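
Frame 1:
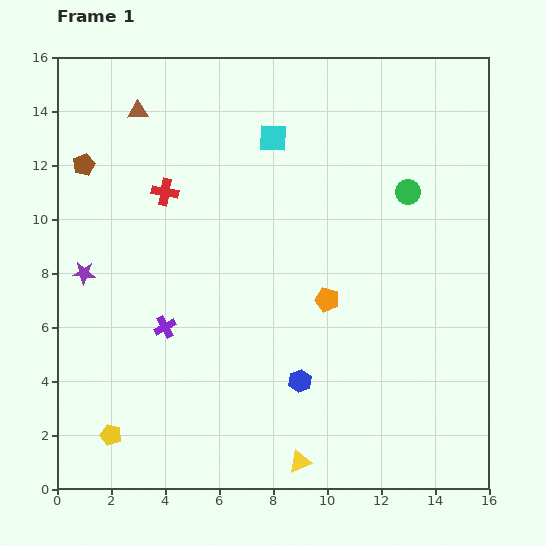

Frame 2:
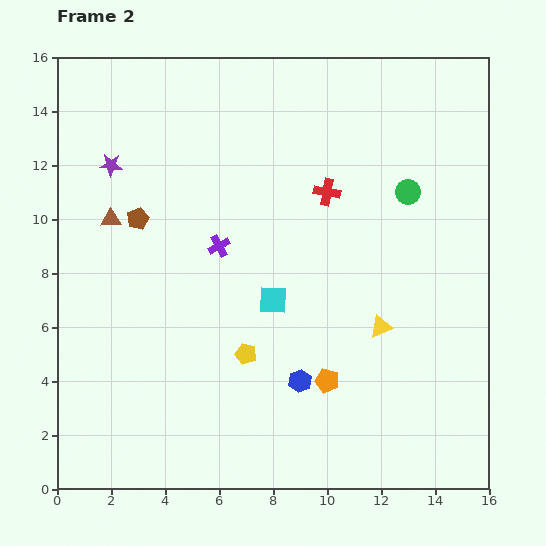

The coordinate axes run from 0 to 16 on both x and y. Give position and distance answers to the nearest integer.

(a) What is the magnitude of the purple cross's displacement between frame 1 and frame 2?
4

The purple cross moved from (4, 6) to (6, 9), a distance of √(2² + 3²) ≈ 4.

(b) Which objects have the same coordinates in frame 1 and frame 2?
the green circle, the blue hexagon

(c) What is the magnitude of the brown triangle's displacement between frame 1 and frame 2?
4

The brown triangle moved from (3, 14) to (2, 10), a distance of √(1² + 4²) ≈ 4.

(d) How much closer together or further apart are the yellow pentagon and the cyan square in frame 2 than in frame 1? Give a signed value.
-11

Distance in frame 1: 13. Distance in frame 2: 2.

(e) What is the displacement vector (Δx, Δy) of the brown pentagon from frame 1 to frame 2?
(2, -2)

The brown pentagon was at (1, 12) in frame 1 and (3, 10) in frame 2.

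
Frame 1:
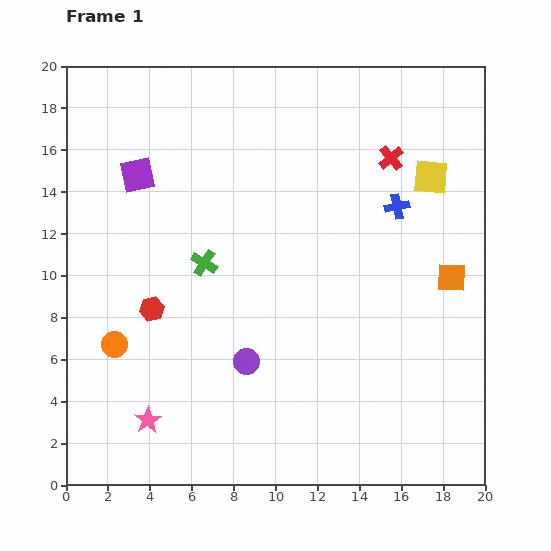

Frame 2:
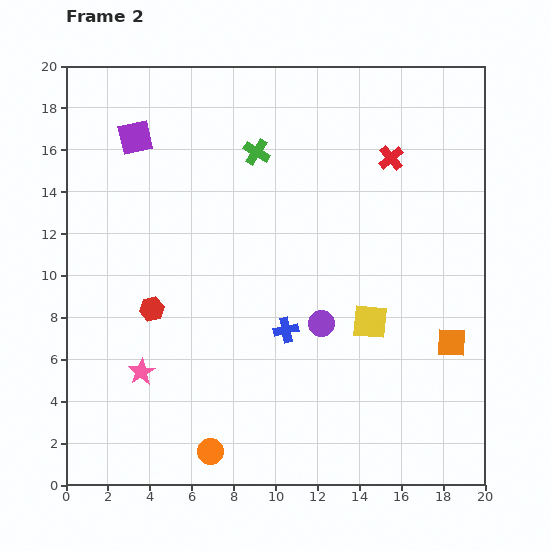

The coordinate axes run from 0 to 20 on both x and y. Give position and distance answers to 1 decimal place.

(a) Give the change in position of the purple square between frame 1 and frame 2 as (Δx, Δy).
(-0.1, 1.8)

The purple square was at (3.4, 14.8) in frame 1 and (3.3, 16.6) in frame 2.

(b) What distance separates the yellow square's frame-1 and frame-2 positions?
7.5

The yellow square moved from (17.4, 14.7) to (14.5, 7.8), a distance of √(2.9² + 6.9²) ≈ 7.5.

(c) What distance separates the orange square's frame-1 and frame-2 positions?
3.1

The orange square moved from (18.4, 9.9) to (18.4, 6.8), a distance of √(0.0² + 3.1²) ≈ 3.1.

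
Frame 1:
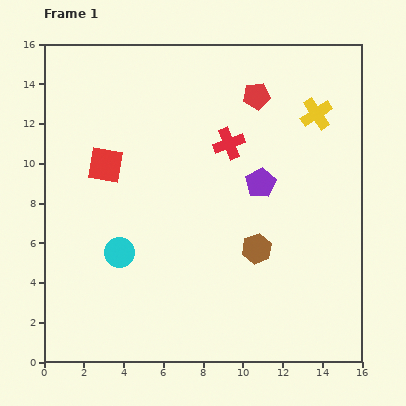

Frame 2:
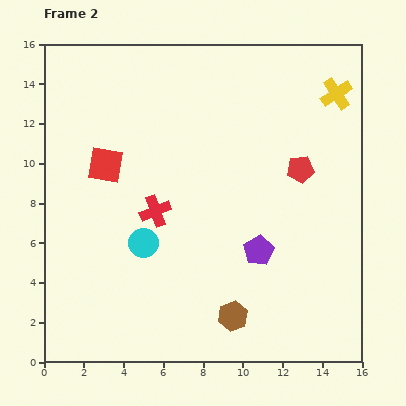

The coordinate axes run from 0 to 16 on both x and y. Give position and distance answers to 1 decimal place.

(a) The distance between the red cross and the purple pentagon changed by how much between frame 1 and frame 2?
+3.0

Distance in frame 1: 2.6. Distance in frame 2: 5.6.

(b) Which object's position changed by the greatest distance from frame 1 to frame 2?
the red cross

(moved 5.0; next 4.3)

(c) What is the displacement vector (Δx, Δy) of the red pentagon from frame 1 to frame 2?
(2.2, -3.7)

The red pentagon was at (10.7, 13.4) in frame 1 and (12.9, 9.7) in frame 2.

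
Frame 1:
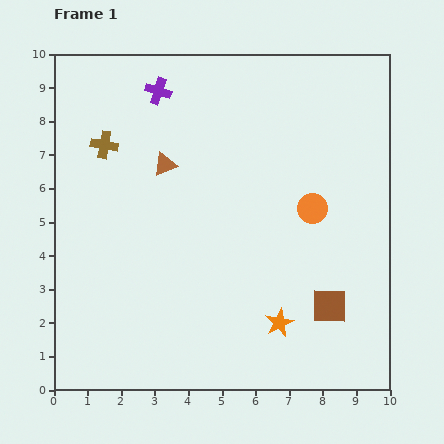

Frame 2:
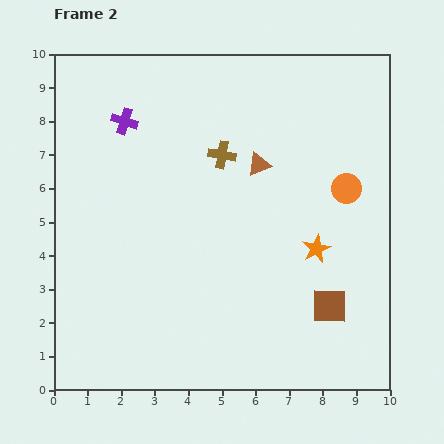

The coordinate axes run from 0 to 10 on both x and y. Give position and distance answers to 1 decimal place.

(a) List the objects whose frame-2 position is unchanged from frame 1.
the brown square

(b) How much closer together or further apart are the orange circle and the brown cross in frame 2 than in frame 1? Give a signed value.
-2.7

Distance in frame 1: 6.5. Distance in frame 2: 3.8.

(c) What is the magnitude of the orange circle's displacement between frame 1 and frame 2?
1.2

The orange circle moved from (7.7, 5.4) to (8.7, 6.0), a distance of √(1.0² + 0.6²) ≈ 1.2.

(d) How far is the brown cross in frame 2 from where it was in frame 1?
3.5

The brown cross moved from (1.5, 7.3) to (5.0, 7.0), a distance of √(3.5² + 0.3²) ≈ 3.5.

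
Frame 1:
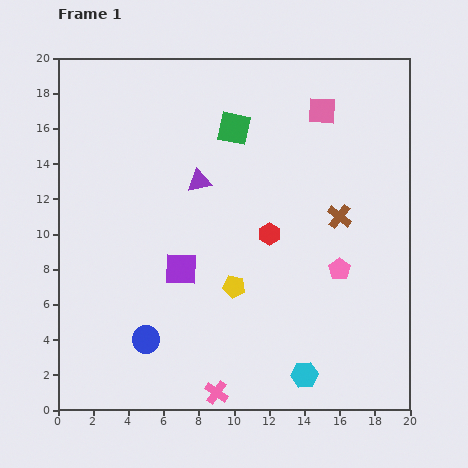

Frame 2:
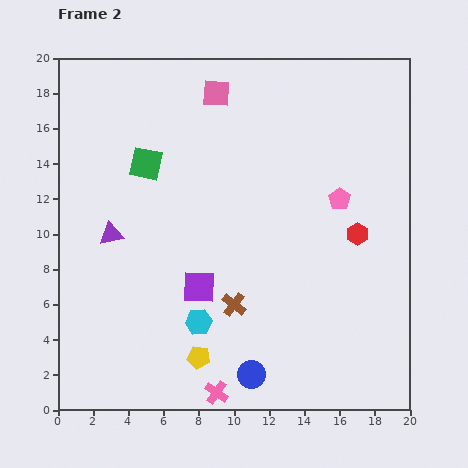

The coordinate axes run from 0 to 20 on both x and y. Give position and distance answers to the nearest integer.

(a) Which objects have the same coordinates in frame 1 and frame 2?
the pink cross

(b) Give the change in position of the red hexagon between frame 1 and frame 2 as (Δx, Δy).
(5, 0)

The red hexagon was at (12, 10) in frame 1 and (17, 10) in frame 2.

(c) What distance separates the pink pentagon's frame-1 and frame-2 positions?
4

The pink pentagon moved from (16, 8) to (16, 12), a distance of √(0² + 4²) ≈ 4.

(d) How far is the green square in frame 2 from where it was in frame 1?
5

The green square moved from (10, 16) to (5, 14), a distance of √(5² + 2²) ≈ 5.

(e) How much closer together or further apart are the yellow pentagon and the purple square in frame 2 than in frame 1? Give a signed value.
+1

Distance in frame 1: 3. Distance in frame 2: 4.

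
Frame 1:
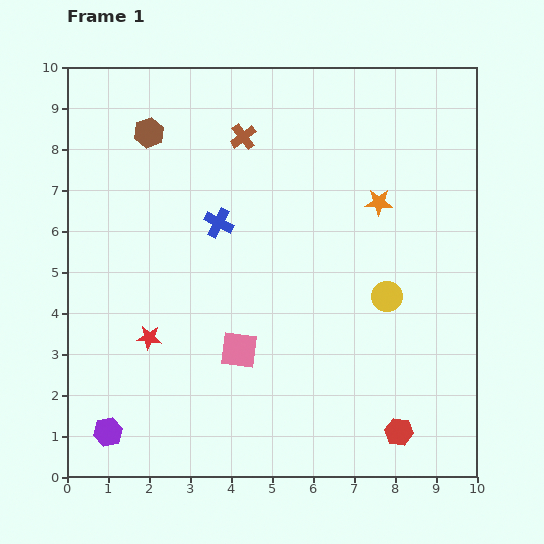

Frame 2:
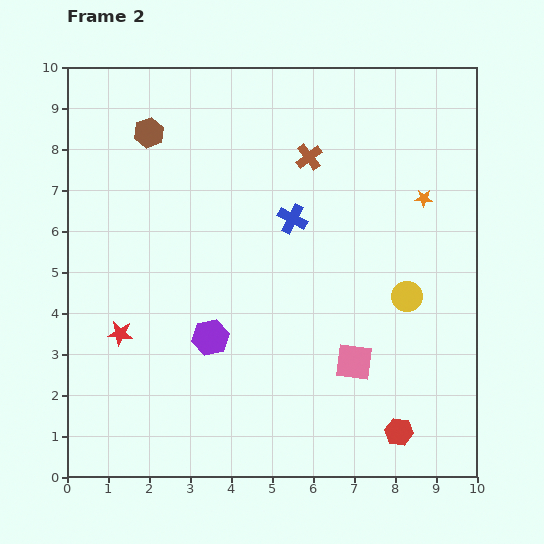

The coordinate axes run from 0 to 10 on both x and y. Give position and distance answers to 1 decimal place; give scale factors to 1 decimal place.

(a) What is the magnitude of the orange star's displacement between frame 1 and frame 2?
1.1

The orange star moved from (7.6, 6.7) to (8.7, 6.8), a distance of √(1.1² + 0.1²) ≈ 1.1.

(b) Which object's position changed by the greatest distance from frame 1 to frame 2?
the purple hexagon

(moved 3.4; next 2.8)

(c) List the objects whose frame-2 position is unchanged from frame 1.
the brown hexagon, the red hexagon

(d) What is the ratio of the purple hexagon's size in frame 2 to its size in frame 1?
1.3×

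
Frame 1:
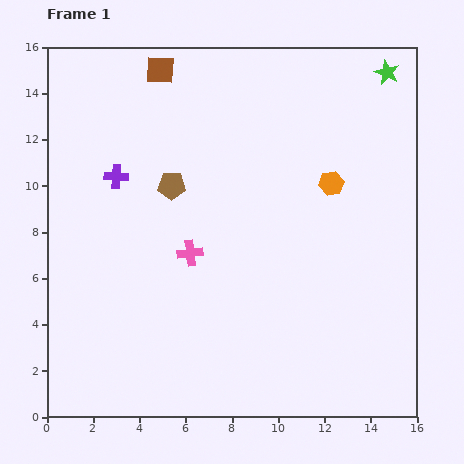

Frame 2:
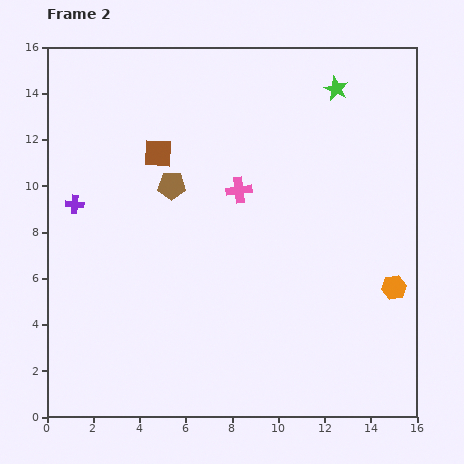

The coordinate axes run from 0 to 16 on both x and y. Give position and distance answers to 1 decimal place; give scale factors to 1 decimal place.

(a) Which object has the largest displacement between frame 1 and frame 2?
the orange hexagon

(moved 5.2; next 3.6)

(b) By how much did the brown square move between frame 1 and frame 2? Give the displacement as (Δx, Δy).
(-0.1, -3.6)

The brown square was at (4.9, 15.0) in frame 1 and (4.8, 11.4) in frame 2.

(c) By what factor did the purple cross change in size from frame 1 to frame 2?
0.8×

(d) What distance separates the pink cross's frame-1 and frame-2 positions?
3.4

The pink cross moved from (6.2, 7.1) to (8.3, 9.8), a distance of √(2.1² + 2.7²) ≈ 3.4.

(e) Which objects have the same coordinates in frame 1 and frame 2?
the brown pentagon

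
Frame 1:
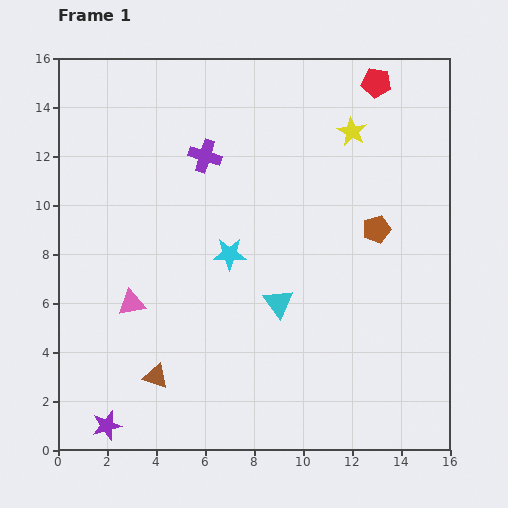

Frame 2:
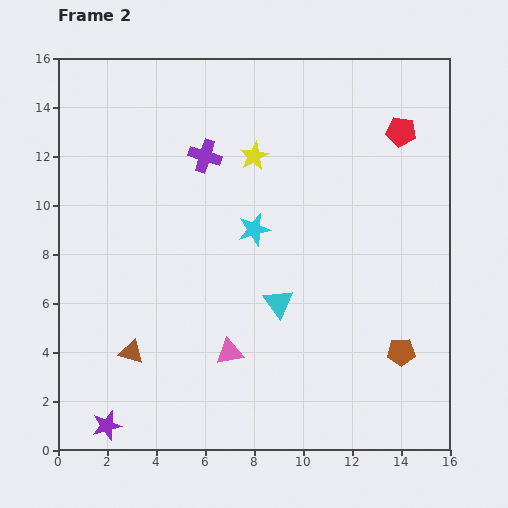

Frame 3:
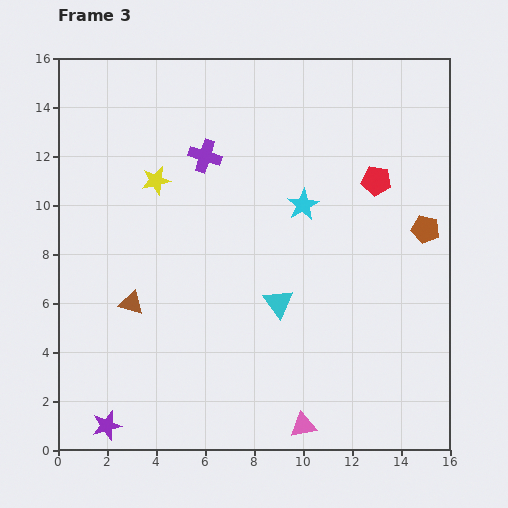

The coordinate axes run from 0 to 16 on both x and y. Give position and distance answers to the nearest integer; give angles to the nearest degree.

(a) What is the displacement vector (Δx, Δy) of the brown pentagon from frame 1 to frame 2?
(1, -5)

The brown pentagon was at (13, 9) in frame 1 and (14, 4) in frame 2.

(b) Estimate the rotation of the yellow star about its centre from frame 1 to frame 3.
31° clockwise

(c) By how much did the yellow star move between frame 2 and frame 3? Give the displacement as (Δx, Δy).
(-4, -1)

The yellow star was at (8, 12) in frame 2 and (4, 11) in frame 3.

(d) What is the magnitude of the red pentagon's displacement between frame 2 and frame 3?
2

The red pentagon moved from (14, 13) to (13, 11), a distance of √(1² + 2²) ≈ 2.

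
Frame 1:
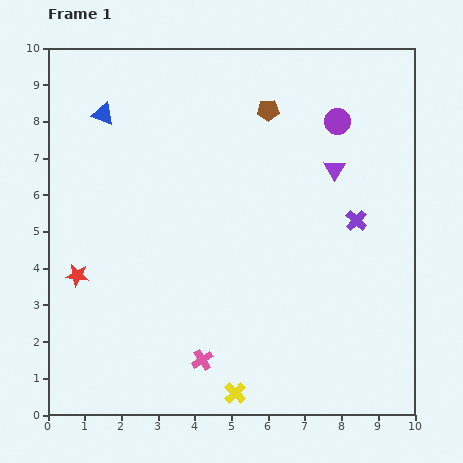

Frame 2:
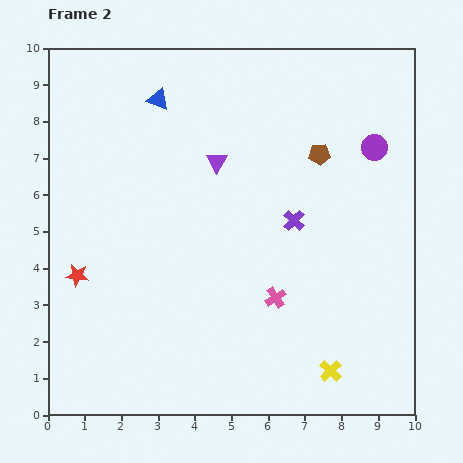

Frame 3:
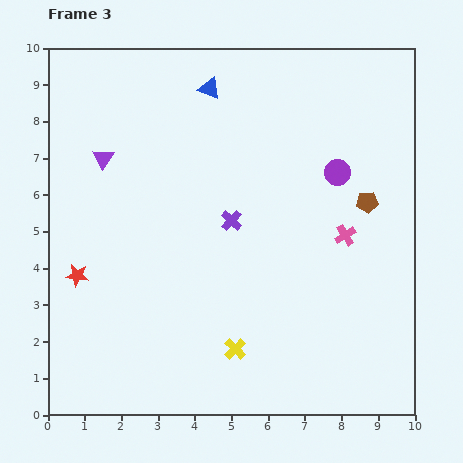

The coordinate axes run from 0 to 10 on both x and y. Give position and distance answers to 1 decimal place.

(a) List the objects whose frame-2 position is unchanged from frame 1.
the red star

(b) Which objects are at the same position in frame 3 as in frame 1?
the red star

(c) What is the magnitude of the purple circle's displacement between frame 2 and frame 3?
1.2

The purple circle moved from (8.9, 7.3) to (7.9, 6.6), a distance of √(1.0² + 0.7²) ≈ 1.2.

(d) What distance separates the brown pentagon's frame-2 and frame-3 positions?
1.8

The brown pentagon moved from (7.4, 7.1) to (8.7, 5.8), a distance of √(1.3² + 1.3²) ≈ 1.8.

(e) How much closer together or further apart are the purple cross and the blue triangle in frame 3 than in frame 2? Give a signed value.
-1.4

Distance in frame 2: 5.0. Distance in frame 3: 3.6.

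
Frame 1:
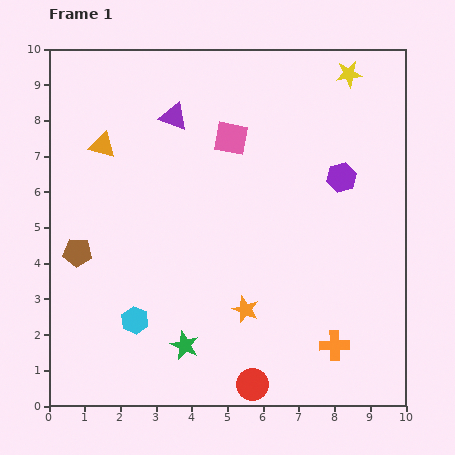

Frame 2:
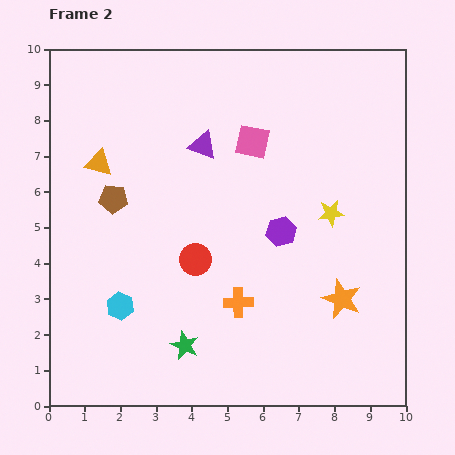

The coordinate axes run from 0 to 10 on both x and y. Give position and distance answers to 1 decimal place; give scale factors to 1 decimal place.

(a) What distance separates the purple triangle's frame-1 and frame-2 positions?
1.1

The purple triangle moved from (3.5, 8.1) to (4.3, 7.3), a distance of √(0.8² + 0.8²) ≈ 1.1.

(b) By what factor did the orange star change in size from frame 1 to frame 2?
1.5×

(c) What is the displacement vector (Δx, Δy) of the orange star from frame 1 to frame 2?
(2.7, 0.3)

The orange star was at (5.5, 2.7) in frame 1 and (8.2, 3.0) in frame 2.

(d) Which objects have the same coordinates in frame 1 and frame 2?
the green star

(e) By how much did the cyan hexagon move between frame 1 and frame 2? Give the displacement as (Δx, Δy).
(-0.4, 0.4)

The cyan hexagon was at (2.4, 2.4) in frame 1 and (2.0, 2.8) in frame 2.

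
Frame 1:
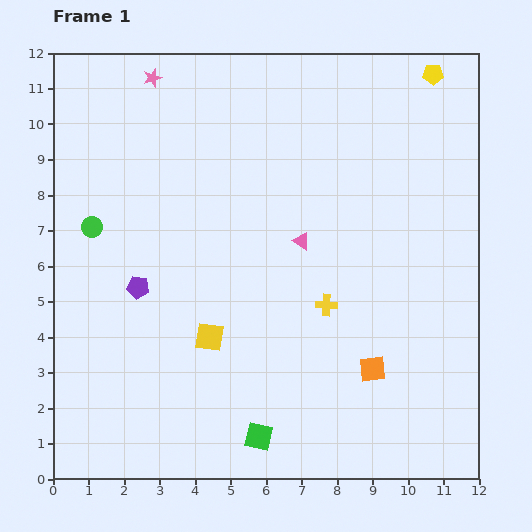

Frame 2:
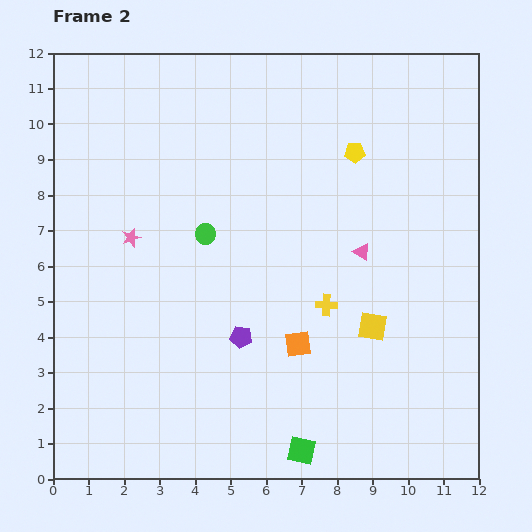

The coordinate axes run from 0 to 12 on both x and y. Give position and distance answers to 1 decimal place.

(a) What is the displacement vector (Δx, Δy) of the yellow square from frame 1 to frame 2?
(4.6, 0.3)

The yellow square was at (4.4, 4.0) in frame 1 and (9.0, 4.3) in frame 2.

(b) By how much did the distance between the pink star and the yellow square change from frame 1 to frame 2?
-0.3

Distance in frame 1: 7.5. Distance in frame 2: 7.2.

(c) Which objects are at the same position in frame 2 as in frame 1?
the yellow cross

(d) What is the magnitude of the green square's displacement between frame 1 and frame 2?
1.3

The green square moved from (5.8, 1.2) to (7.0, 0.8), a distance of √(1.2² + 0.4²) ≈ 1.3.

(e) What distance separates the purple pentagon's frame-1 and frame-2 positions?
3.2

The purple pentagon moved from (2.4, 5.4) to (5.3, 4.0), a distance of √(2.9² + 1.4²) ≈ 3.2.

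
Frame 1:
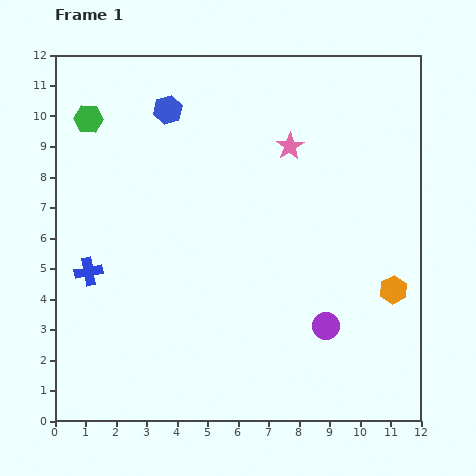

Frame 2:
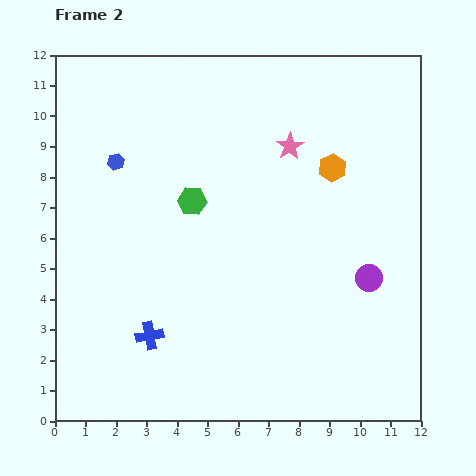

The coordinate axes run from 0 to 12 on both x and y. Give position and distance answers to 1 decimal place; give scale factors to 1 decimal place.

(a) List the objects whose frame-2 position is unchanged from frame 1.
the pink star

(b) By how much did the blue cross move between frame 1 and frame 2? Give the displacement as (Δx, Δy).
(2.0, -2.1)

The blue cross was at (1.1, 4.9) in frame 1 and (3.1, 2.8) in frame 2.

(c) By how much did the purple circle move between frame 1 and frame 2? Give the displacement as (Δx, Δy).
(1.4, 1.6)

The purple circle was at (8.9, 3.1) in frame 1 and (10.3, 4.7) in frame 2.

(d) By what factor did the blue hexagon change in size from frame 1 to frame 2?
0.6×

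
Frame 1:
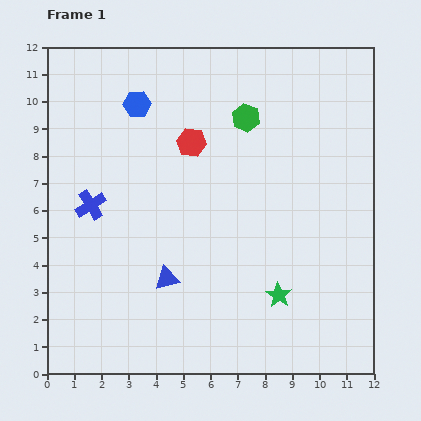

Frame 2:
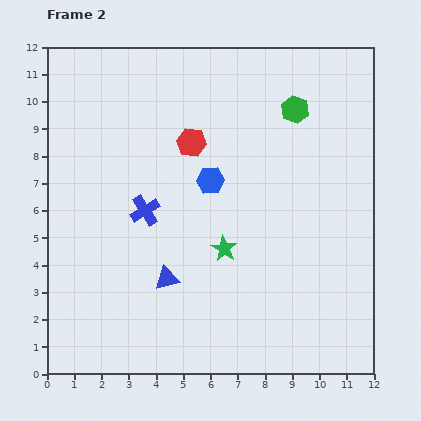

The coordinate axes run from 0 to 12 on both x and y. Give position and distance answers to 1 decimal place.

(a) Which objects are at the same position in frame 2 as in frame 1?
the blue triangle, the red hexagon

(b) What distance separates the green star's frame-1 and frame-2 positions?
2.6

The green star moved from (8.5, 2.9) to (6.5, 4.6), a distance of √(2.0² + 1.7²) ≈ 2.6.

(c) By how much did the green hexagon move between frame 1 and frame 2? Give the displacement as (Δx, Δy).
(1.8, 0.3)

The green hexagon was at (7.3, 9.4) in frame 1 and (9.1, 9.7) in frame 2.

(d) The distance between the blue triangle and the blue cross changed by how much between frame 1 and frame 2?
-1.3

Distance in frame 1: 3.9. Distance in frame 2: 2.6.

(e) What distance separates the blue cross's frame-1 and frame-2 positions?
2.0

The blue cross moved from (1.6, 6.2) to (3.6, 6.0), a distance of √(2.0² + 0.2²) ≈ 2.0.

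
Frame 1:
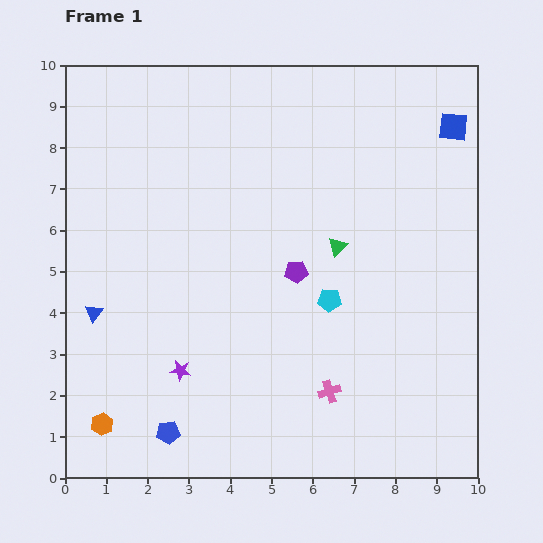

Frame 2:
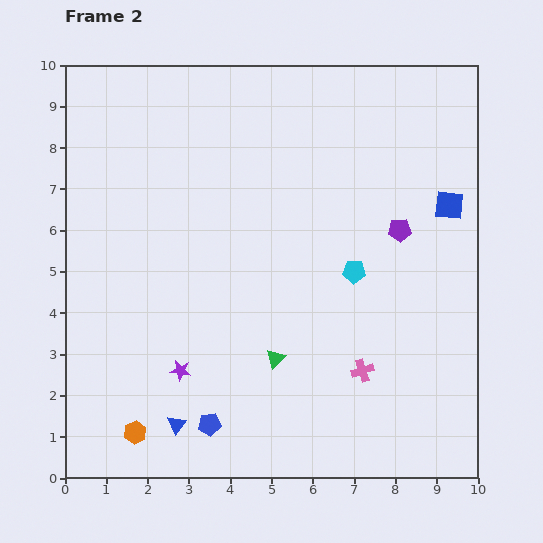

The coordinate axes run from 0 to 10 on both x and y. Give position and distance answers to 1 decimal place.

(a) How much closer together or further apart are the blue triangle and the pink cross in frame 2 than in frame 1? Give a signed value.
-1.3

Distance in frame 1: 6.0. Distance in frame 2: 4.7.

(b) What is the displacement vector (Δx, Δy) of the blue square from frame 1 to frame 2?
(-0.1, -1.9)

The blue square was at (9.4, 8.5) in frame 1 and (9.3, 6.6) in frame 2.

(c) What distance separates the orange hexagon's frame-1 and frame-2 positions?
0.8

The orange hexagon moved from (0.9, 1.3) to (1.7, 1.1), a distance of √(0.8² + 0.2²) ≈ 0.8.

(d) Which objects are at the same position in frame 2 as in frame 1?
the purple star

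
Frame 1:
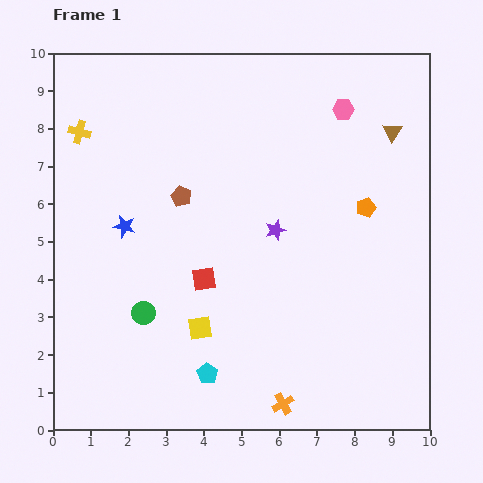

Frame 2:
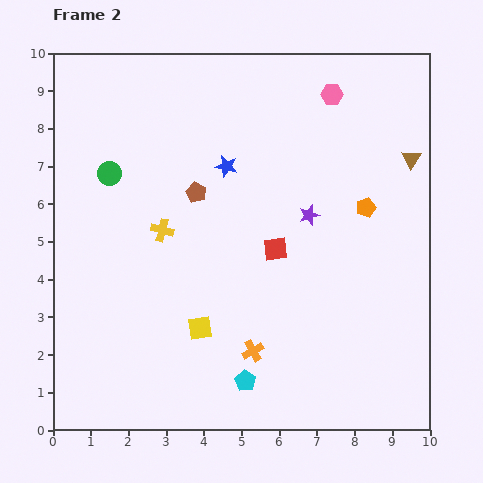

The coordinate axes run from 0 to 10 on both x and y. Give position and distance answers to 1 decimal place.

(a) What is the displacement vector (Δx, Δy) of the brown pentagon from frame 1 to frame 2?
(0.4, 0.1)

The brown pentagon was at (3.4, 6.2) in frame 1 and (3.8, 6.3) in frame 2.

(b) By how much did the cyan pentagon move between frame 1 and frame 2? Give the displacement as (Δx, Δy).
(1.0, -0.2)

The cyan pentagon was at (4.1, 1.5) in frame 1 and (5.1, 1.3) in frame 2.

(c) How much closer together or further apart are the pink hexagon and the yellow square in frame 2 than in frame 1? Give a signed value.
+0.2

Distance in frame 1: 6.9. Distance in frame 2: 7.1.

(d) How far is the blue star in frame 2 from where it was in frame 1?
3.1

The blue star moved from (1.9, 5.4) to (4.6, 7.0), a distance of √(2.7² + 1.6²) ≈ 3.1.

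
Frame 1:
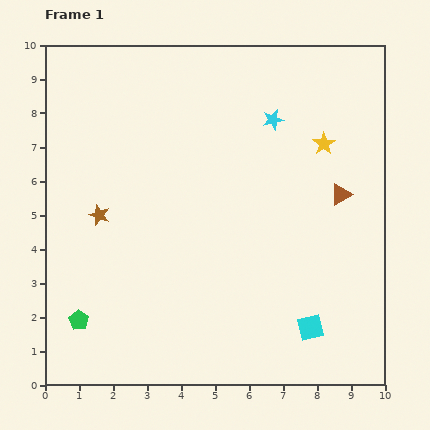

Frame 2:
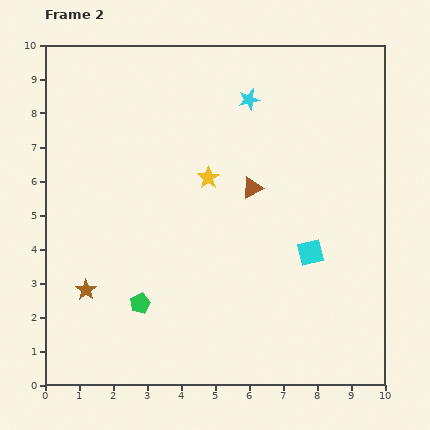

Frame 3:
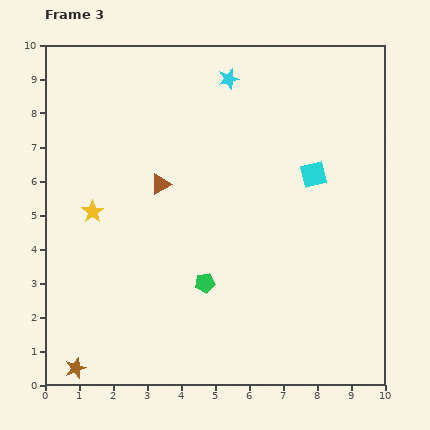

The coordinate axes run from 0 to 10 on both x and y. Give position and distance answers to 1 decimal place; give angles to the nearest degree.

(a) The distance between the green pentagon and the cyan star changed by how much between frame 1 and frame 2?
-1.4

Distance in frame 1: 8.2. Distance in frame 2: 6.8.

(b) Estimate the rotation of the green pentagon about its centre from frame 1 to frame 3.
30° clockwise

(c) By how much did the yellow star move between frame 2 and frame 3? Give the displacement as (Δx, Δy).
(-3.4, -1.0)

The yellow star was at (4.8, 6.1) in frame 2 and (1.4, 5.1) in frame 3.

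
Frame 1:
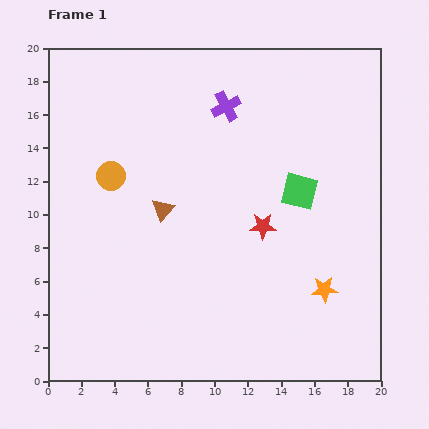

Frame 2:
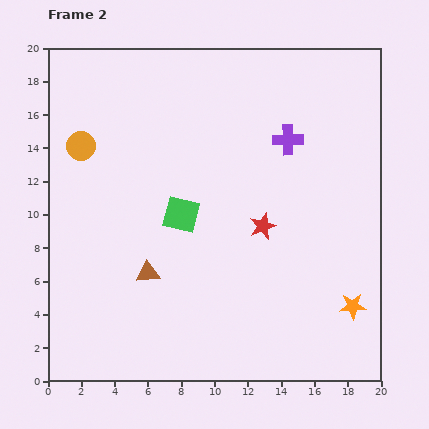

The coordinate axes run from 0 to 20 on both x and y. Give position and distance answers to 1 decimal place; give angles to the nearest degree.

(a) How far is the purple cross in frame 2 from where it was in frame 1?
4.2

The purple cross moved from (10.7, 16.5) to (14.4, 14.5), a distance of √(3.7² + 2.0²) ≈ 4.2.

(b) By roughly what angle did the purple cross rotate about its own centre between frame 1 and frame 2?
27° clockwise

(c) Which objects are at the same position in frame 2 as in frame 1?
the red star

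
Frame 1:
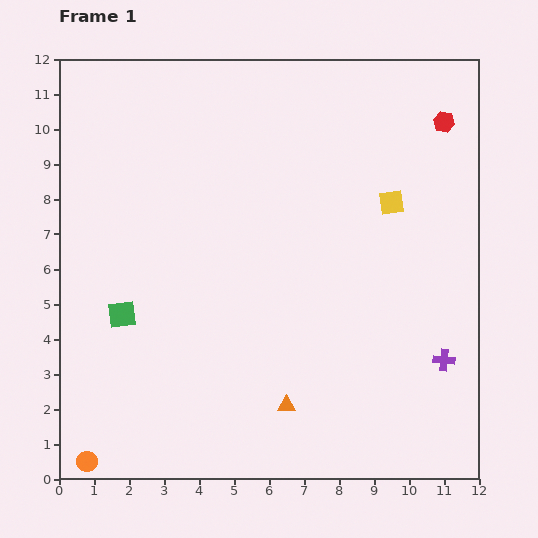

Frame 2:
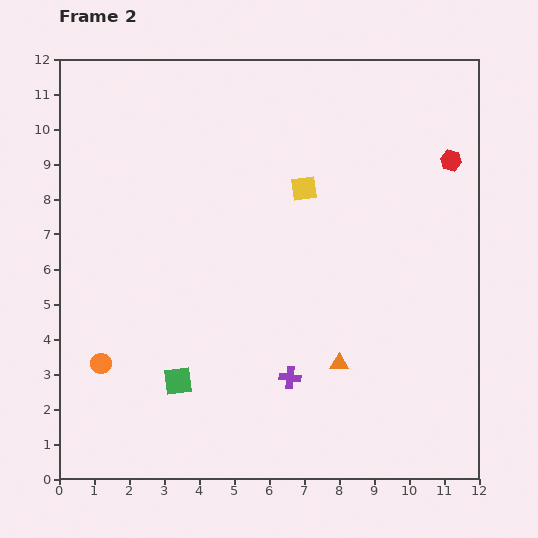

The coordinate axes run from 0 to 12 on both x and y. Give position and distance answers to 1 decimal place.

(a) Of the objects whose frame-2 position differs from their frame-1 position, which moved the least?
the red hexagon

(moved 1.1)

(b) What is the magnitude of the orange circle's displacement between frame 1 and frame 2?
2.8

The orange circle moved from (0.8, 0.5) to (1.2, 3.3), a distance of √(0.4² + 2.8²) ≈ 2.8.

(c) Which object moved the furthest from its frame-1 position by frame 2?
the purple cross

(moved 4.4; next 2.8)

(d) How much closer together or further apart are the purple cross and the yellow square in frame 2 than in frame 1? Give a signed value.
+0.7

Distance in frame 1: 4.7. Distance in frame 2: 5.4.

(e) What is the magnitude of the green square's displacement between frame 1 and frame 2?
2.5

The green square moved from (1.8, 4.7) to (3.4, 2.8), a distance of √(1.6² + 1.9²) ≈ 2.5.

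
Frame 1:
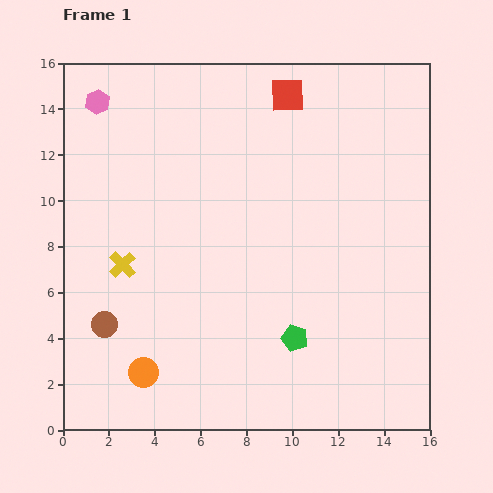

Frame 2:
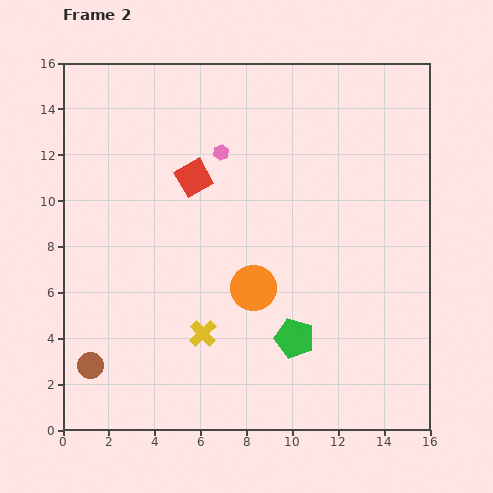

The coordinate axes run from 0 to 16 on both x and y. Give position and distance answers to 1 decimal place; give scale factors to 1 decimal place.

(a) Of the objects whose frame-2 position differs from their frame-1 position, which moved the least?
the brown circle

(moved 1.9)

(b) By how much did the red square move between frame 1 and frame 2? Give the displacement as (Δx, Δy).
(-4.1, -3.6)

The red square was at (9.8, 14.6) in frame 1 and (5.7, 11.0) in frame 2.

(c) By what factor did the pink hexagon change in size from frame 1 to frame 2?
0.7×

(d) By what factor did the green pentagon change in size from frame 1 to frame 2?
1.5×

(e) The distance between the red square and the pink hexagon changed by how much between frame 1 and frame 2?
-6.7

Distance in frame 1: 8.3. Distance in frame 2: 1.6.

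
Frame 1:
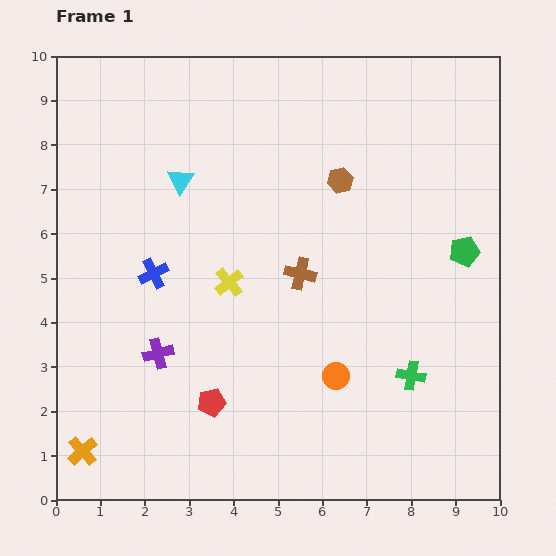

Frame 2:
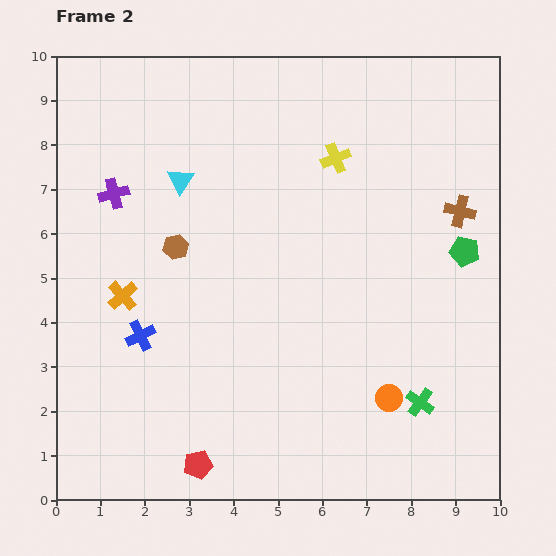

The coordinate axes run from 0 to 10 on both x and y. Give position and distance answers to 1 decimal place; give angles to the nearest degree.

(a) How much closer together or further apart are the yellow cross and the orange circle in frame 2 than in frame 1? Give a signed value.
+2.3

Distance in frame 1: 3.2. Distance in frame 2: 5.5.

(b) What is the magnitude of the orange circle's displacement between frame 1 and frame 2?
1.3

The orange circle moved from (6.3, 2.8) to (7.5, 2.3), a distance of √(1.2² + 0.5²) ≈ 1.3.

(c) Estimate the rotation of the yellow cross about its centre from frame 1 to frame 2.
18° clockwise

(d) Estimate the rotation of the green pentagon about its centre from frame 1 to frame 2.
25° clockwise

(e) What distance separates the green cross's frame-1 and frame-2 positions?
0.6

The green cross moved from (8.0, 2.8) to (8.2, 2.2), a distance of √(0.2² + 0.6²) ≈ 0.6.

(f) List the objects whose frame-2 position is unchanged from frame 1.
the cyan triangle, the green pentagon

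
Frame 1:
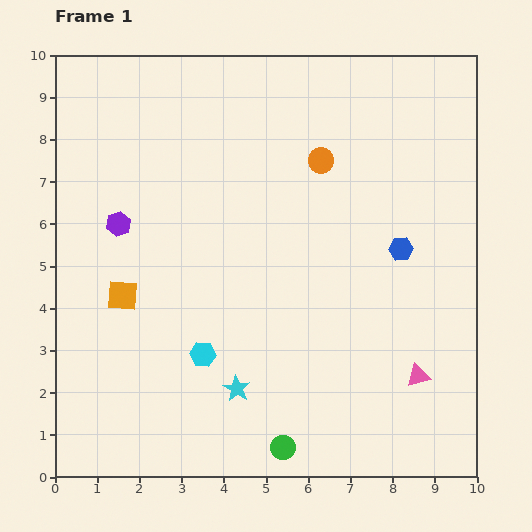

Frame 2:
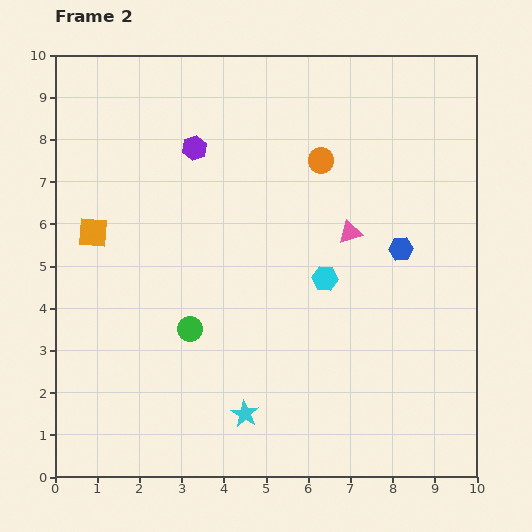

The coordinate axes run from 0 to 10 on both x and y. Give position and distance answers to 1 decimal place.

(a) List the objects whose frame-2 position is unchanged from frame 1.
the blue hexagon, the orange circle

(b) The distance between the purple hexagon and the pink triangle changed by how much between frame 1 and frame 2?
-3.8

Distance in frame 1: 8.0. Distance in frame 2: 4.2.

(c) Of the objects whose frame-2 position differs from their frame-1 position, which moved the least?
the cyan star

(moved 0.6)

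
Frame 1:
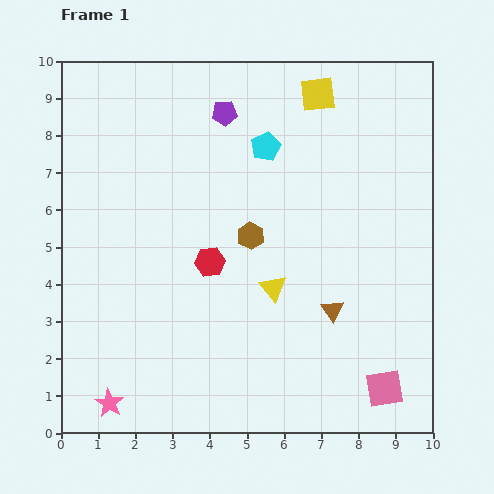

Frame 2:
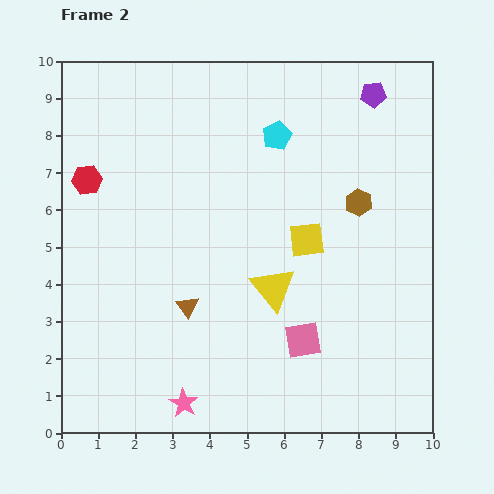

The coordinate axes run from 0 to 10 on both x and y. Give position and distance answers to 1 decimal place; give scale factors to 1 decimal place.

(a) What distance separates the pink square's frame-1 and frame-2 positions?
2.6

The pink square moved from (8.7, 1.2) to (6.5, 2.5), a distance of √(2.2² + 1.3²) ≈ 2.6.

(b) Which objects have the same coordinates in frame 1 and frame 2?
the yellow triangle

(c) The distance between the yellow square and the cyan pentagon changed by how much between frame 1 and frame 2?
+0.9

Distance in frame 1: 2.0. Distance in frame 2: 2.9.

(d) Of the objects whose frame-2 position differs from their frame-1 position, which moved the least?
the cyan pentagon

(moved 0.4)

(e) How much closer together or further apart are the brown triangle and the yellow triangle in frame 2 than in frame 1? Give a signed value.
+0.7

Distance in frame 1: 1.7. Distance in frame 2: 2.4.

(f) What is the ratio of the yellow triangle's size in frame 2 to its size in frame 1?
1.7×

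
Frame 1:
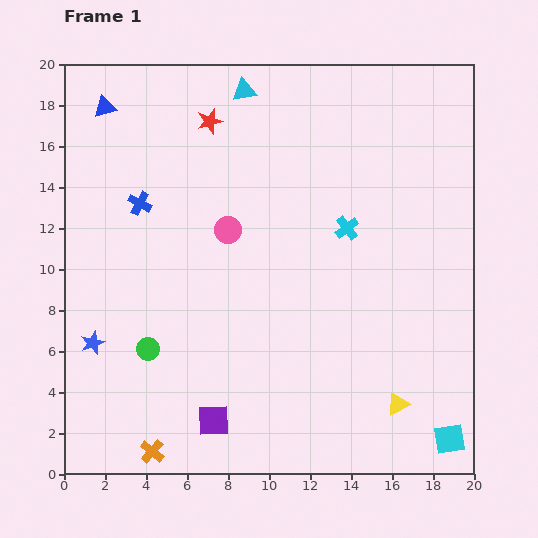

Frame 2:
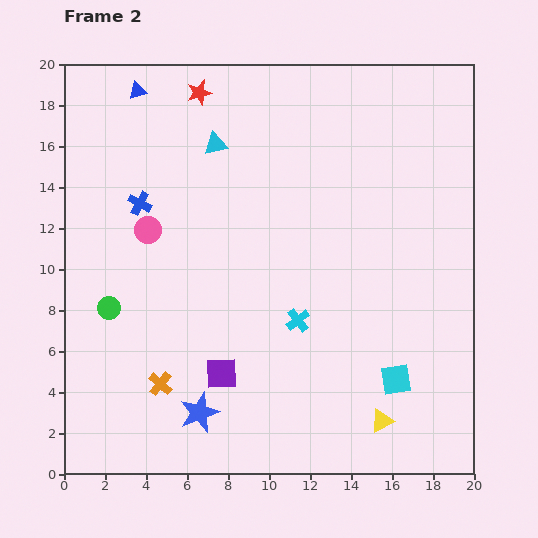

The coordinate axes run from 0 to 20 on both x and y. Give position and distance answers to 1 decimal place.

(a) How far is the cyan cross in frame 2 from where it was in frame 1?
5.1

The cyan cross moved from (13.8, 12.0) to (11.4, 7.5), a distance of √(2.4² + 4.5²) ≈ 5.1.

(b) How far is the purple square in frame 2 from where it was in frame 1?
2.3

The purple square moved from (7.3, 2.6) to (7.7, 4.9), a distance of √(0.4² + 2.3²) ≈ 2.3.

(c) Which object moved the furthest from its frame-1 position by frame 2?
the blue star

(moved 6.2; next 5.1)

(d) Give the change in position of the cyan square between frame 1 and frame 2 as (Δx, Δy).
(-2.6, 2.9)

The cyan square was at (18.8, 1.7) in frame 1 and (16.2, 4.6) in frame 2.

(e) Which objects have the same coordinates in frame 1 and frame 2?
the blue cross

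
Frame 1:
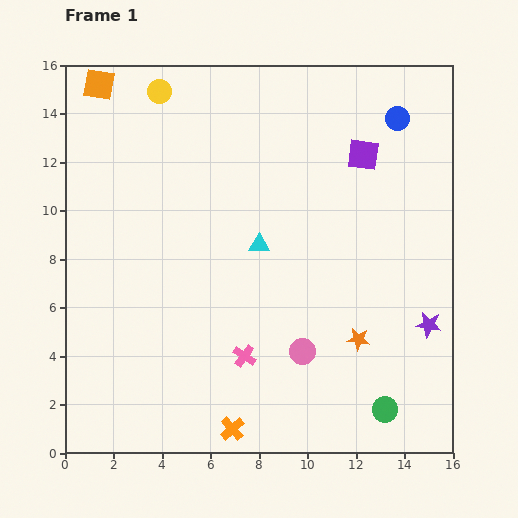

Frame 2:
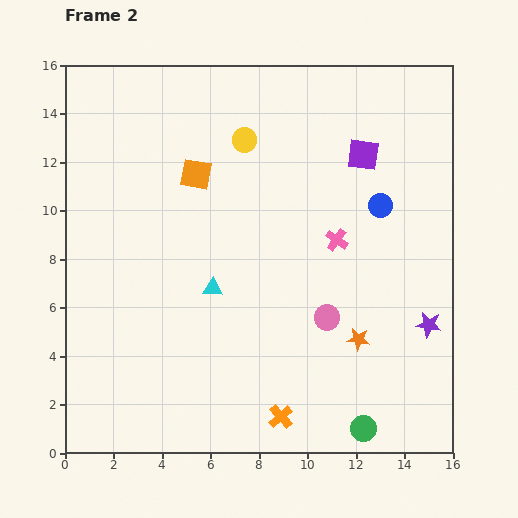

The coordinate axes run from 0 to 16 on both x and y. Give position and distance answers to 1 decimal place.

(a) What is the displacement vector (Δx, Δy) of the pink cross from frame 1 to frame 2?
(3.8, 4.8)

The pink cross was at (7.4, 4.0) in frame 1 and (11.2, 8.8) in frame 2.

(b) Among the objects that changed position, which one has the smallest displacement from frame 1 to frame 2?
the green circle

(moved 1.2)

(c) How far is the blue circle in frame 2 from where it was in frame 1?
3.7

The blue circle moved from (13.7, 13.8) to (13.0, 10.2), a distance of √(0.7² + 3.6²) ≈ 3.7.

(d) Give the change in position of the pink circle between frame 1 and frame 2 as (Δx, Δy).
(1.0, 1.4)

The pink circle was at (9.8, 4.2) in frame 1 and (10.8, 5.6) in frame 2.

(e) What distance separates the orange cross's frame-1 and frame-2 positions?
2.1

The orange cross moved from (6.9, 1.0) to (8.9, 1.5), a distance of √(2.0² + 0.5²) ≈ 2.1.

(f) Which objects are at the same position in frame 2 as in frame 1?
the orange star, the purple star, the purple square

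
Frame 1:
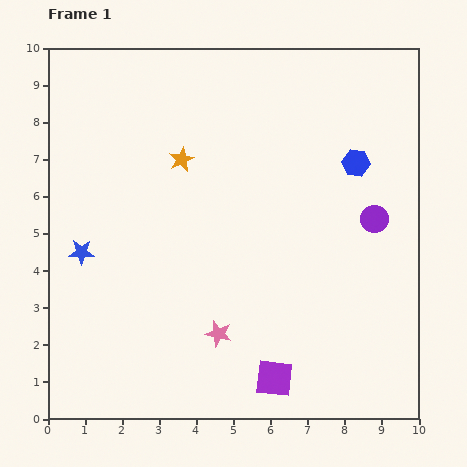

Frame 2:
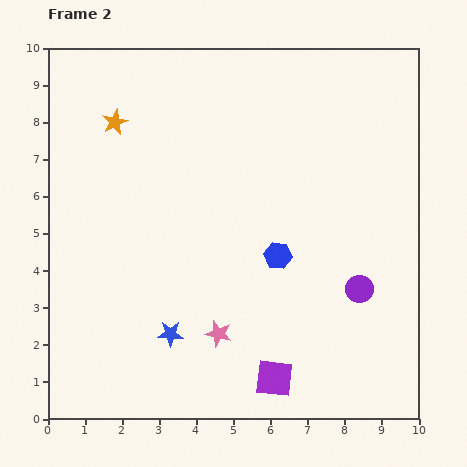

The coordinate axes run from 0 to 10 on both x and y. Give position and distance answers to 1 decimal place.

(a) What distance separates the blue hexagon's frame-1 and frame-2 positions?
3.3

The blue hexagon moved from (8.3, 6.9) to (6.2, 4.4), a distance of √(2.1² + 2.5²) ≈ 3.3.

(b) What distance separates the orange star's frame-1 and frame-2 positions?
2.1

The orange star moved from (3.6, 7.0) to (1.8, 8.0), a distance of √(1.8² + 1.0²) ≈ 2.1.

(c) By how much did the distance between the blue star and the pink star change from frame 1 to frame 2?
-3.0

Distance in frame 1: 4.3. Distance in frame 2: 1.3.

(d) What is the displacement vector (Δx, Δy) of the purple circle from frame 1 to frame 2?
(-0.4, -1.9)

The purple circle was at (8.8, 5.4) in frame 1 and (8.4, 3.5) in frame 2.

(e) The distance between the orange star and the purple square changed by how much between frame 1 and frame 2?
+1.7

Distance in frame 1: 6.4. Distance in frame 2: 8.1.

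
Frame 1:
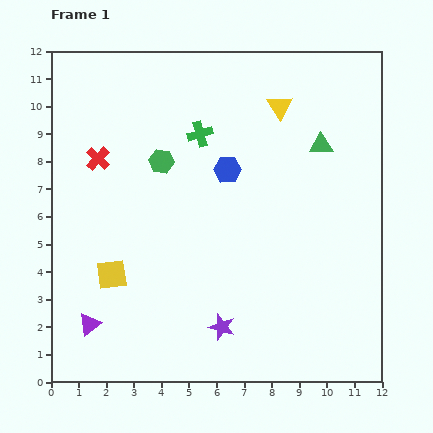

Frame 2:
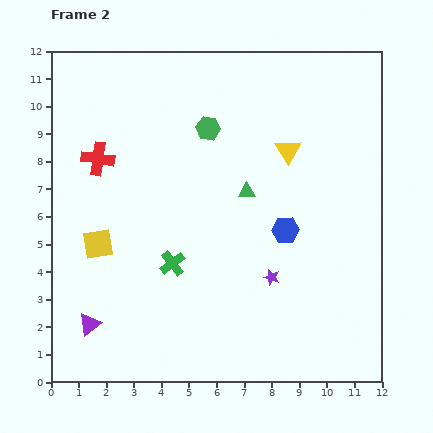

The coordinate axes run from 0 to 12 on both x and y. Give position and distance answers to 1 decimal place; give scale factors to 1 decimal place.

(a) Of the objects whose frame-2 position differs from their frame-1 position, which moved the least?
the yellow square

(moved 1.2)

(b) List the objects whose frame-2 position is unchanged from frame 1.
the purple triangle, the red cross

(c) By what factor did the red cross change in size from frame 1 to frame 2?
1.4×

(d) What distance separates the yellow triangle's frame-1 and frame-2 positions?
1.6

The yellow triangle moved from (8.3, 10.0) to (8.6, 8.4), a distance of √(0.3² + 1.6²) ≈ 1.6.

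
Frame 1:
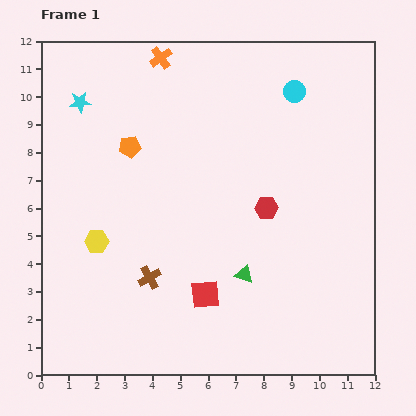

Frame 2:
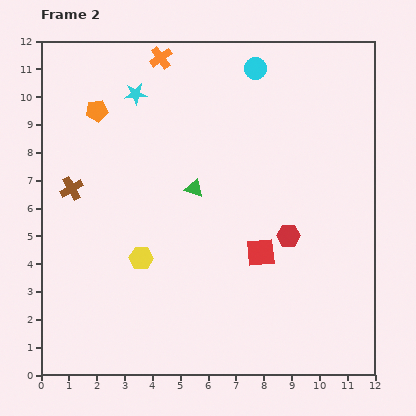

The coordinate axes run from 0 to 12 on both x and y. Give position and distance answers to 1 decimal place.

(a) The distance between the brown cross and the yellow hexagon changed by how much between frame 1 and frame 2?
+1.2

Distance in frame 1: 2.3. Distance in frame 2: 3.5.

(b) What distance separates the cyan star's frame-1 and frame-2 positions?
2.0

The cyan star moved from (1.4, 9.8) to (3.4, 10.1), a distance of √(2.0² + 0.3²) ≈ 2.0.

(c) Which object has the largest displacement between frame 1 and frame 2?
the brown cross

(moved 4.3; next 3.6)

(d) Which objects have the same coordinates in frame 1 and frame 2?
the orange cross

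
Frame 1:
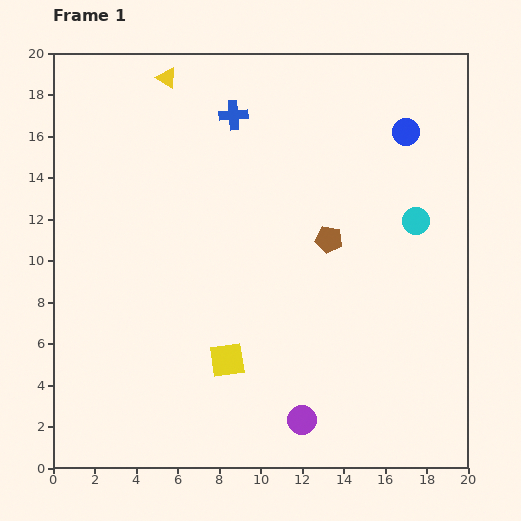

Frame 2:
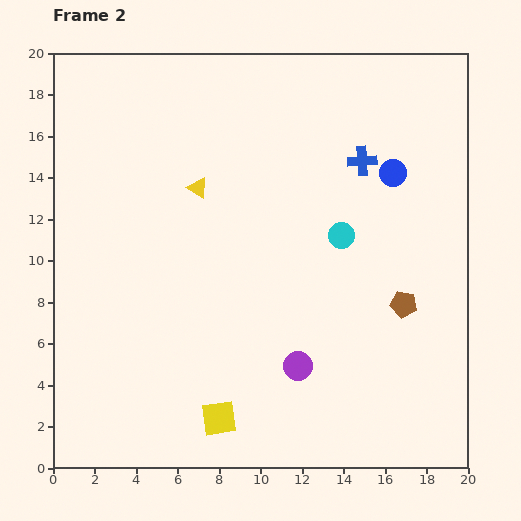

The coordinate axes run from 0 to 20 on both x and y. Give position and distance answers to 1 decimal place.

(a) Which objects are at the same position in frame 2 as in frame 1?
none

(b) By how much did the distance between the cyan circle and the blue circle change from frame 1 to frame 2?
-0.4

Distance in frame 1: 4.3. Distance in frame 2: 3.9.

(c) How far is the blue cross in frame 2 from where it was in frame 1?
6.6

The blue cross moved from (8.7, 17.0) to (14.9, 14.8), a distance of √(6.2² + 2.2²) ≈ 6.6.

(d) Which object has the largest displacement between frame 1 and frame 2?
the blue cross

(moved 6.6; next 5.5)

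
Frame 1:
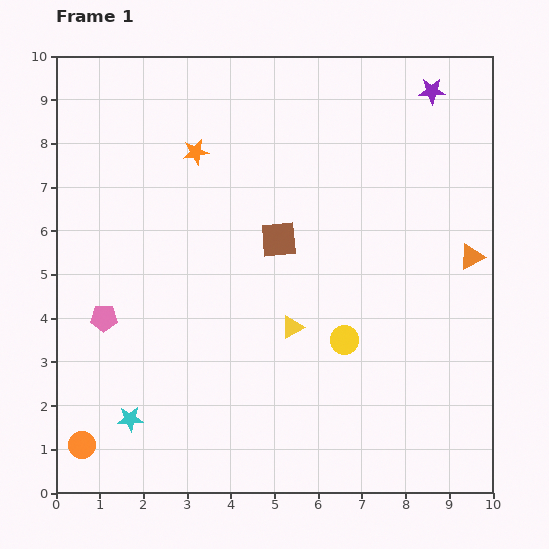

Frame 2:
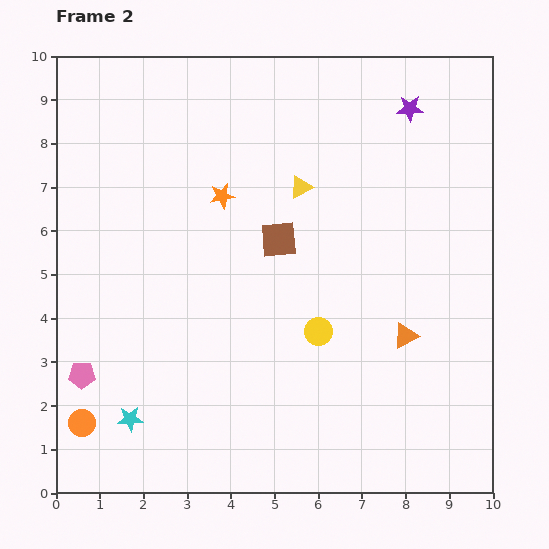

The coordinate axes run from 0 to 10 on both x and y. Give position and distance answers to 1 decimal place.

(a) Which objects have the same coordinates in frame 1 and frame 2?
the brown square, the cyan star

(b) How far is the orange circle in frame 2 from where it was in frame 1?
0.5

The orange circle moved from (0.6, 1.1) to (0.6, 1.6), a distance of √(0.0² + 0.5²) ≈ 0.5.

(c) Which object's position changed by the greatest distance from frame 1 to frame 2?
the yellow triangle

(moved 3.2; next 2.3)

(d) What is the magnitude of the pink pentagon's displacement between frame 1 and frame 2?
1.4

The pink pentagon moved from (1.1, 4.0) to (0.6, 2.7), a distance of √(0.5² + 1.3²) ≈ 1.4.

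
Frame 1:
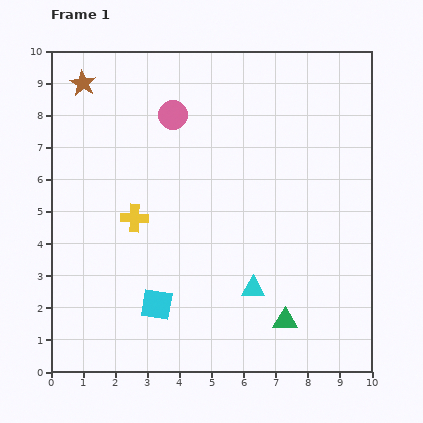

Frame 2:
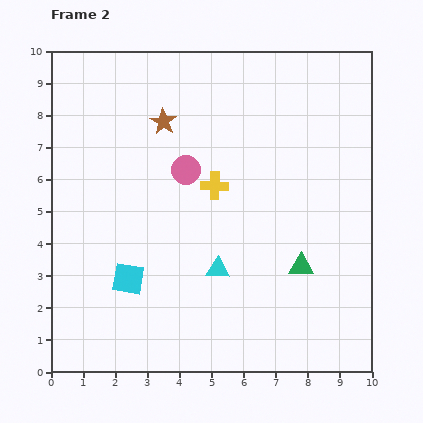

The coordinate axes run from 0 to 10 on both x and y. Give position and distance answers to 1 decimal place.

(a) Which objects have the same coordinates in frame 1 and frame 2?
none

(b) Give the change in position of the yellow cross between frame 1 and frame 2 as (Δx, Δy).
(2.5, 1.0)

The yellow cross was at (2.6, 4.8) in frame 1 and (5.1, 5.8) in frame 2.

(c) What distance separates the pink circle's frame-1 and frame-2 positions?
1.7

The pink circle moved from (3.8, 8.0) to (4.2, 6.3), a distance of √(0.4² + 1.7²) ≈ 1.7.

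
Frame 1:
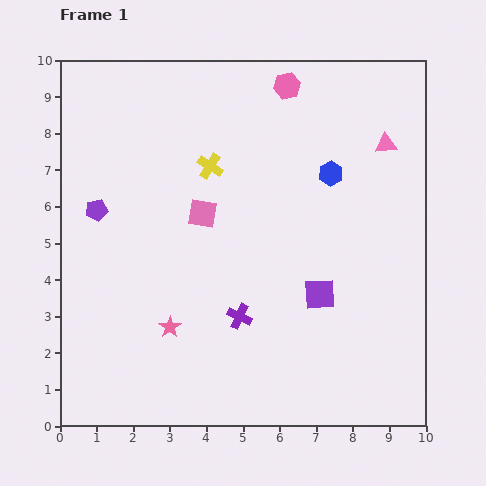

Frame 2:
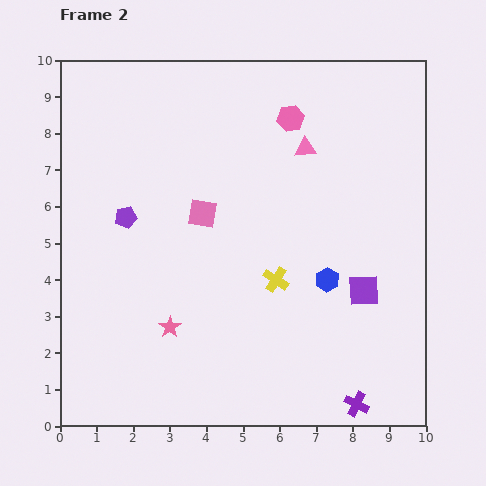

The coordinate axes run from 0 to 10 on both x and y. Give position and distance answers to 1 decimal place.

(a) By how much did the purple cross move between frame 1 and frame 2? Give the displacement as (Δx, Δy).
(3.2, -2.4)

The purple cross was at (4.9, 3.0) in frame 1 and (8.1, 0.6) in frame 2.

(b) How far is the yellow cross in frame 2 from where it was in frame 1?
3.6

The yellow cross moved from (4.1, 7.1) to (5.9, 4.0), a distance of √(1.8² + 3.1²) ≈ 3.6.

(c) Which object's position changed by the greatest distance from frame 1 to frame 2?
the purple cross

(moved 4.0; next 3.6)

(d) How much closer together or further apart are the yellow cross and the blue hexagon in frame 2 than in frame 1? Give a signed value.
-1.9

Distance in frame 1: 3.3. Distance in frame 2: 1.4.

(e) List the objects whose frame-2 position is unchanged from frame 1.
the pink square, the pink star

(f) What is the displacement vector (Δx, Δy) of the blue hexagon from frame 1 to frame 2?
(-0.1, -2.9)

The blue hexagon was at (7.4, 6.9) in frame 1 and (7.3, 4.0) in frame 2.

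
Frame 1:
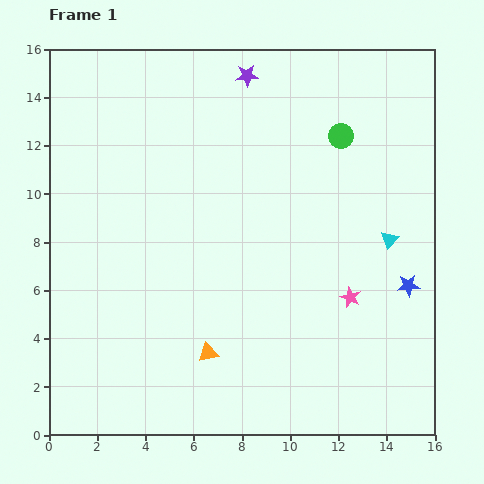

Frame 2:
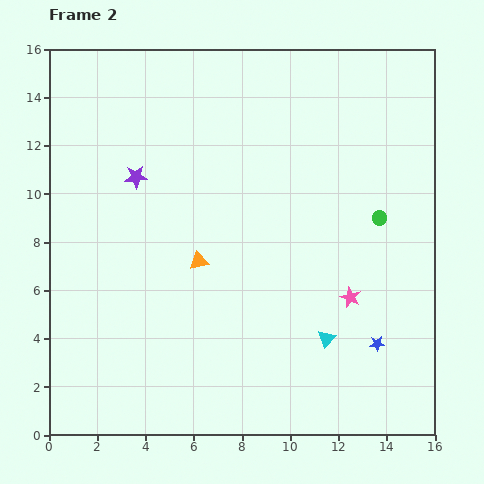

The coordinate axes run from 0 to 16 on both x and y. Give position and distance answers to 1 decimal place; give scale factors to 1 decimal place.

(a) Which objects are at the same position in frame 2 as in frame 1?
the pink star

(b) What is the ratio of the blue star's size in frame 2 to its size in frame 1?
0.7×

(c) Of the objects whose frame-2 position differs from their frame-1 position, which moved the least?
the blue star

(moved 2.7)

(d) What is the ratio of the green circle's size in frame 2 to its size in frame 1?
0.6×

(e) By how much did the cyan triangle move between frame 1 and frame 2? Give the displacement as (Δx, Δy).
(-2.6, -4.1)

The cyan triangle was at (14.1, 8.1) in frame 1 and (11.5, 4.0) in frame 2.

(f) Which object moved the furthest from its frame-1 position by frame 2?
the purple star

(moved 6.2; next 4.9)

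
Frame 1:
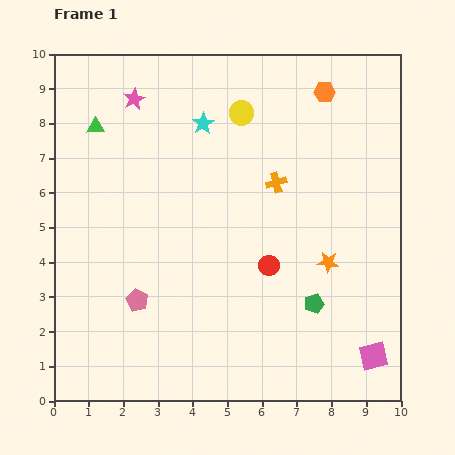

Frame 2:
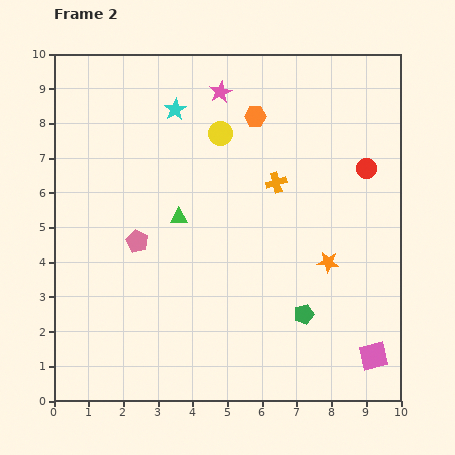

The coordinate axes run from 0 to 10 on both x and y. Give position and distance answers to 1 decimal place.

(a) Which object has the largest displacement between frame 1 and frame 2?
the red circle

(moved 4.0; next 3.5)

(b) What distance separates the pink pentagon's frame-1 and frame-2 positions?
1.7

The pink pentagon moved from (2.4, 2.9) to (2.4, 4.6), a distance of √(0.0² + 1.7²) ≈ 1.7.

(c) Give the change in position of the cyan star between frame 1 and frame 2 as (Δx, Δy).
(-0.8, 0.4)

The cyan star was at (4.3, 8.0) in frame 1 and (3.5, 8.4) in frame 2.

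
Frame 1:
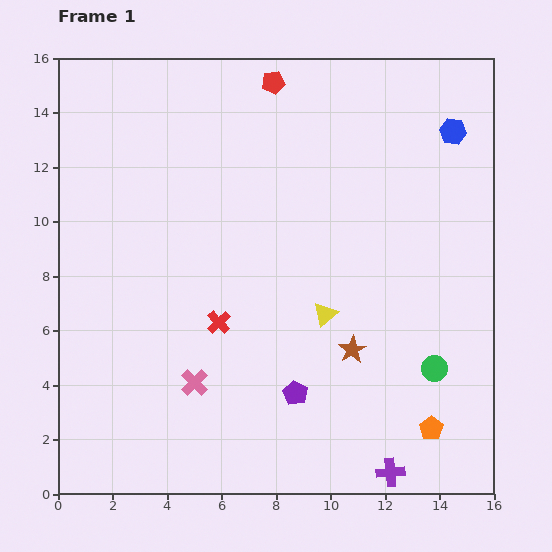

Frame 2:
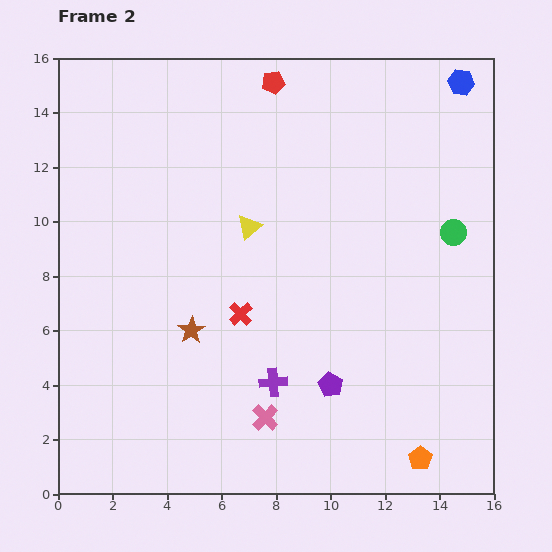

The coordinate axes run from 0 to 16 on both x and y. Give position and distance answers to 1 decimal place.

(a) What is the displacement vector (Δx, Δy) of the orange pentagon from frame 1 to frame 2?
(-0.4, -1.1)

The orange pentagon was at (13.7, 2.4) in frame 1 and (13.3, 1.3) in frame 2.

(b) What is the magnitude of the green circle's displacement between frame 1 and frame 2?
5.0

The green circle moved from (13.8, 4.6) to (14.5, 9.6), a distance of √(0.7² + 5.0²) ≈ 5.0.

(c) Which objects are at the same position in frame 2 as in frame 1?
the red pentagon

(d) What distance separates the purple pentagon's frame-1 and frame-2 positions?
1.3

The purple pentagon moved from (8.7, 3.7) to (10.0, 4.0), a distance of √(1.3² + 0.3²) ≈ 1.3.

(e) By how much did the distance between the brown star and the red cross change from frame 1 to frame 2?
-3.1

Distance in frame 1: 5.0. Distance in frame 2: 1.9.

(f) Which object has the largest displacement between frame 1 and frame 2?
the brown star

(moved 5.9; next 5.4)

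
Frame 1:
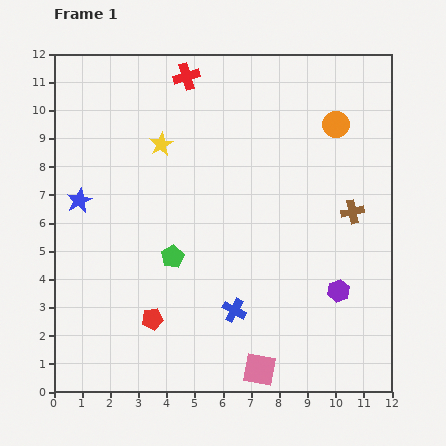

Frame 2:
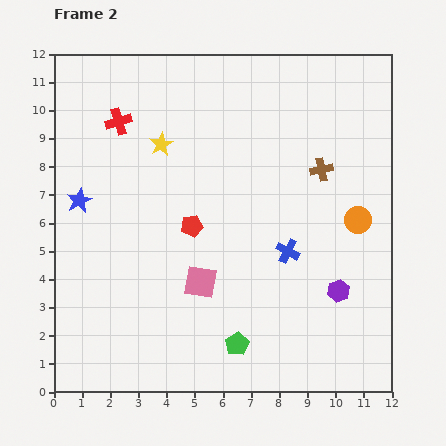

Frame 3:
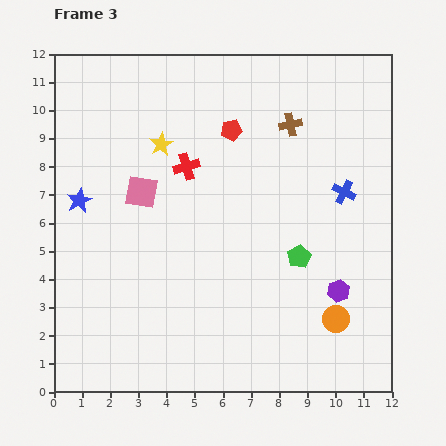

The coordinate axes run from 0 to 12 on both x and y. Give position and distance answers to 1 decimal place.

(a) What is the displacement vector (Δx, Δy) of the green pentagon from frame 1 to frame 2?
(2.3, -3.1)

The green pentagon was at (4.2, 4.8) in frame 1 and (6.5, 1.7) in frame 2.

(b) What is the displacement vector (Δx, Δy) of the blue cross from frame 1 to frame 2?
(1.9, 2.1)

The blue cross was at (6.4, 2.9) in frame 1 and (8.3, 5.0) in frame 2.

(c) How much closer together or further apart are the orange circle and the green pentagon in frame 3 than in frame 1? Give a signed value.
-4.9

Distance in frame 1: 7.5. Distance in frame 3: 2.6.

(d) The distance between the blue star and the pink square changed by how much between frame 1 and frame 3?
-6.6

Distance in frame 1: 8.8. Distance in frame 3: 2.2.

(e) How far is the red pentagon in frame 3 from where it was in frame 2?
3.7

The red pentagon moved from (4.9, 5.9) to (6.3, 9.3), a distance of √(1.4² + 3.4²) ≈ 3.7.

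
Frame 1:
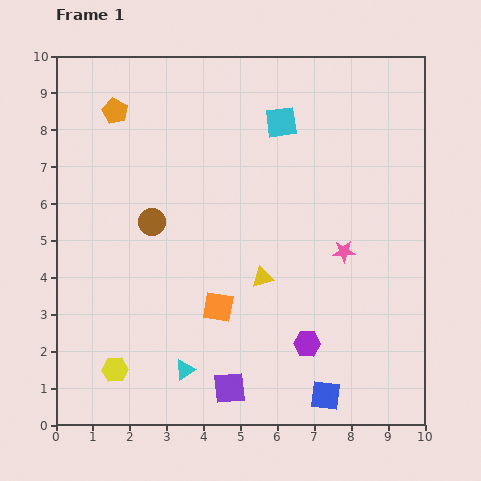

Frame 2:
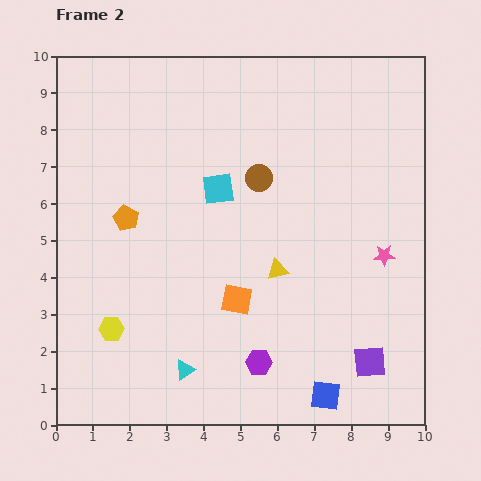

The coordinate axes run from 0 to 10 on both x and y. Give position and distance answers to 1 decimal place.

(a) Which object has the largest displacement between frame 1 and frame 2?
the purple square

(moved 3.9; next 3.1)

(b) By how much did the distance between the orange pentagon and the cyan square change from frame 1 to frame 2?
-1.9

Distance in frame 1: 4.5. Distance in frame 2: 2.6.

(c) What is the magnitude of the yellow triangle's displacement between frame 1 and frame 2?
0.4

The yellow triangle moved from (5.6, 4.0) to (6.0, 4.2), a distance of √(0.4² + 0.2²) ≈ 0.4.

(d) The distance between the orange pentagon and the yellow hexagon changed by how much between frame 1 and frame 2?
-4.0

Distance in frame 1: 7.0. Distance in frame 2: 3.0.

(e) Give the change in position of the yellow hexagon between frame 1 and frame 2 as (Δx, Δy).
(-0.1, 1.1)

The yellow hexagon was at (1.6, 1.5) in frame 1 and (1.5, 2.6) in frame 2.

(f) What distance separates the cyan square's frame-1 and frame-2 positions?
2.5

The cyan square moved from (6.1, 8.2) to (4.4, 6.4), a distance of √(1.7² + 1.8²) ≈ 2.5.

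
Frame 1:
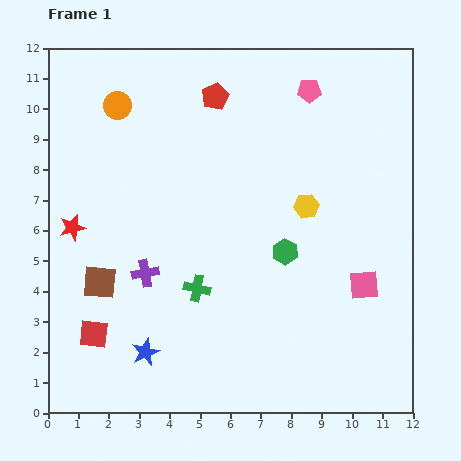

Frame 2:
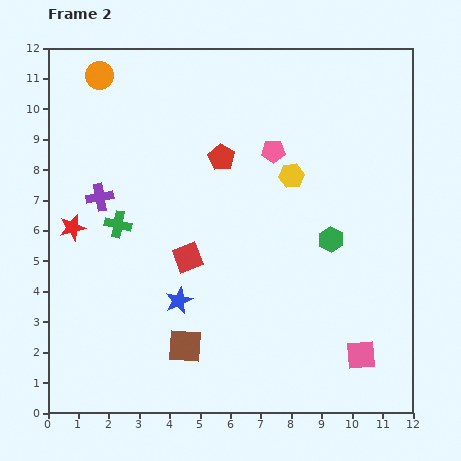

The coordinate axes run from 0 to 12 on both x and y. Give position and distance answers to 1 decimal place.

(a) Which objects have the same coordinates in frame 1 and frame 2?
the red star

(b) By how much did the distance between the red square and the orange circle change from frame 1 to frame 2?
-0.8

Distance in frame 1: 7.5. Distance in frame 2: 6.7.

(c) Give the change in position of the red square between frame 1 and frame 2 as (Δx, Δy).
(3.1, 2.5)

The red square was at (1.5, 2.6) in frame 1 and (4.6, 5.1) in frame 2.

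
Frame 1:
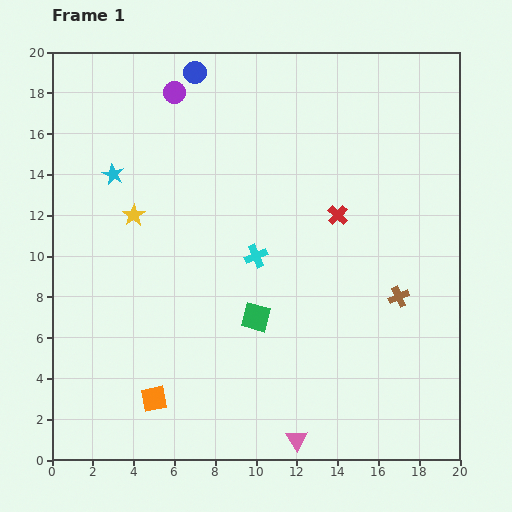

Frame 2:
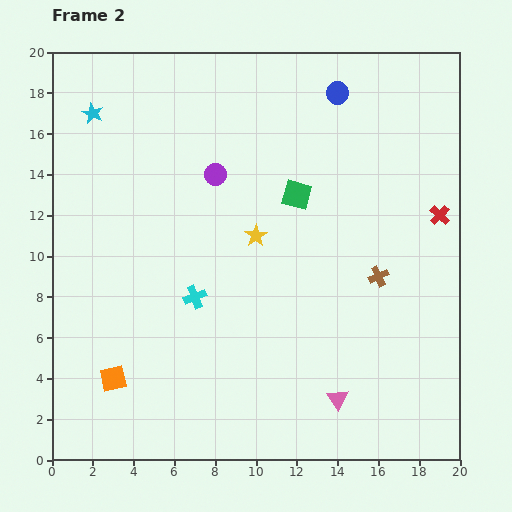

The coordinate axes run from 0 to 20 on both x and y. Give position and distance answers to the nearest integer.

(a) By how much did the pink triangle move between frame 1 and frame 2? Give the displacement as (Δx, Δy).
(2, 2)

The pink triangle was at (12, 1) in frame 1 and (14, 3) in frame 2.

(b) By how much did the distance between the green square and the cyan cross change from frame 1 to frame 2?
+4

Distance in frame 1: 3. Distance in frame 2: 7.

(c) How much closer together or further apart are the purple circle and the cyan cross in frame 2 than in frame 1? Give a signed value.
-3

Distance in frame 1: 9. Distance in frame 2: 6.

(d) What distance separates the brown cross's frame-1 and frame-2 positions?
1

The brown cross moved from (17, 8) to (16, 9), a distance of √(1² + 1²) ≈ 1.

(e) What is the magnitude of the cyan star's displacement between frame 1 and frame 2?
3

The cyan star moved from (3, 14) to (2, 17), a distance of √(1² + 3²) ≈ 3.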